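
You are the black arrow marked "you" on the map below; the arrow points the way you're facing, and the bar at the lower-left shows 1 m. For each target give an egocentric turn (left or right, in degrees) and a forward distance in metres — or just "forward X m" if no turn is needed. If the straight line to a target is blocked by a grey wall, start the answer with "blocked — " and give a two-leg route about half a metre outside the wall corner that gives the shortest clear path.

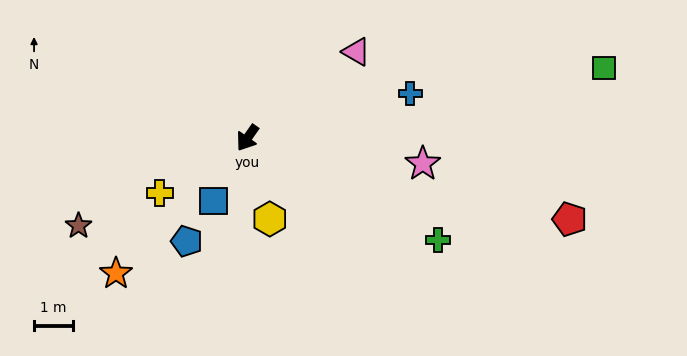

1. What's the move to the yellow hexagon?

turn left 50°, forward 2.2 m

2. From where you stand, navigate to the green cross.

turn left 97°, forward 5.6 m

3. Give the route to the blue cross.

turn left 140°, forward 4.4 m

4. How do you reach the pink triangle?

turn left 163°, forward 3.6 m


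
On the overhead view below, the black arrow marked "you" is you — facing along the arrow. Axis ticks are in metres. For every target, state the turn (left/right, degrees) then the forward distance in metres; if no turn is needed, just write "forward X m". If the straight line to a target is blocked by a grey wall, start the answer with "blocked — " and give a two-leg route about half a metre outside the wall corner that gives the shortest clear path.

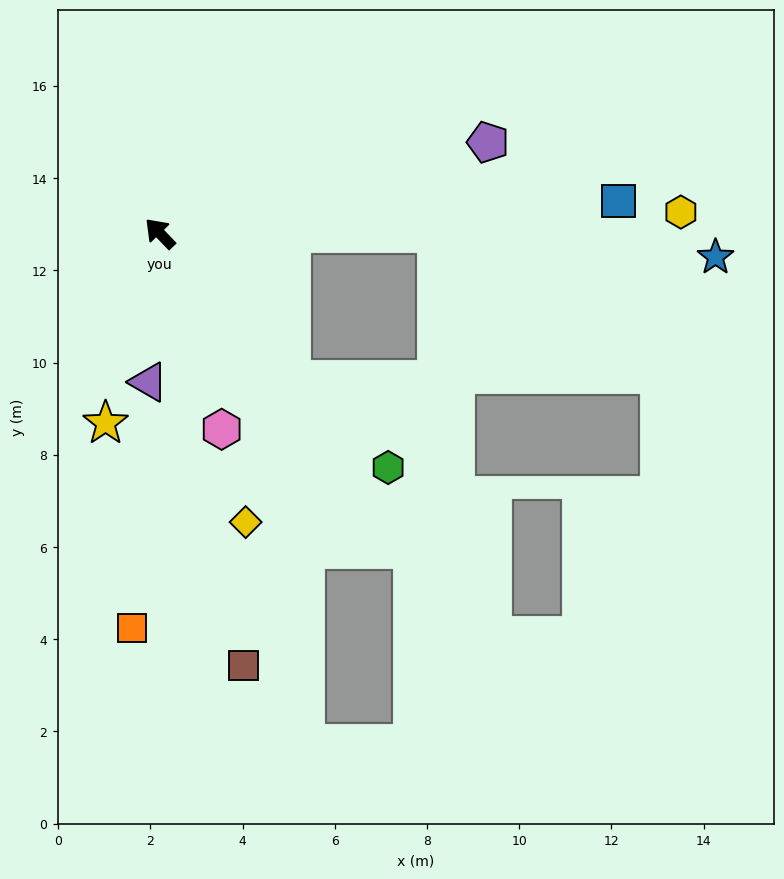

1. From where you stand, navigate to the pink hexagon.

turn left 154°, forward 4.5 m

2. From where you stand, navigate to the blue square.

turn right 130°, forward 10.0 m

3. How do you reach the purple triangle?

turn left 132°, forward 3.2 m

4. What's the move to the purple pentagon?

turn right 118°, forward 7.4 m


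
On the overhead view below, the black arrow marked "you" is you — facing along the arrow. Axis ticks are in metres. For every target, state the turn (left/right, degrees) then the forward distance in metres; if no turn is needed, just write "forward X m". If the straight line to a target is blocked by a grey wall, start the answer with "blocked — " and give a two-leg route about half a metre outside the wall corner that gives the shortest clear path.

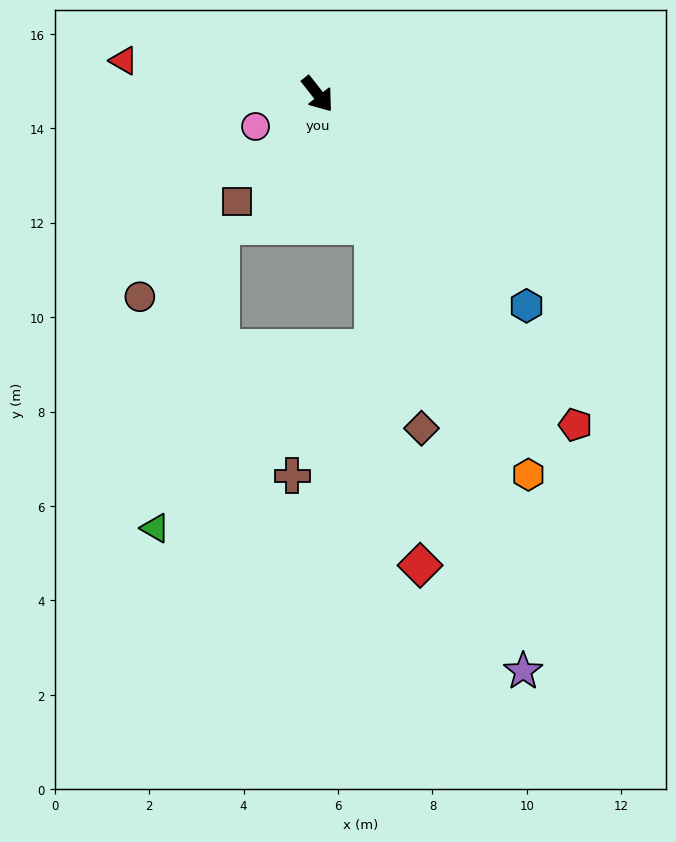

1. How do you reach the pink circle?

turn right 101°, forward 1.5 m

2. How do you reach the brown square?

turn right 75°, forward 2.8 m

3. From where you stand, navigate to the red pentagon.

forward 8.9 m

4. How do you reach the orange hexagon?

turn right 9°, forward 9.2 m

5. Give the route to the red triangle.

turn right 138°, forward 4.2 m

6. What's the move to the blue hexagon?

turn left 6°, forward 6.3 m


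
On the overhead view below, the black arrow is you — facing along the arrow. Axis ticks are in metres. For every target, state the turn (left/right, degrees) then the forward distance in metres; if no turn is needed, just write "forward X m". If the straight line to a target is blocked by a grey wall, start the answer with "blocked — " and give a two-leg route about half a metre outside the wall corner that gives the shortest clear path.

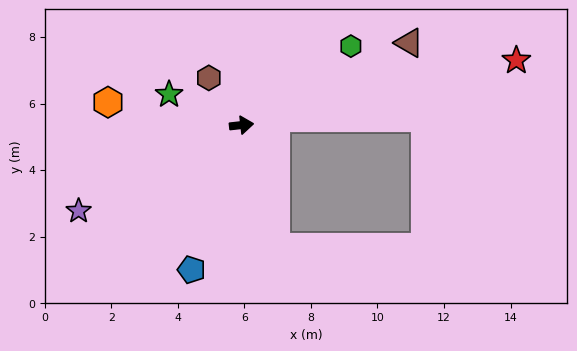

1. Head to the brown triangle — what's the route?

turn left 20°, forward 5.6 m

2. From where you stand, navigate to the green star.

turn left 151°, forward 2.4 m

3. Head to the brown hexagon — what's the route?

turn left 118°, forward 1.7 m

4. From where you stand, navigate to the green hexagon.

turn left 29°, forward 4.1 m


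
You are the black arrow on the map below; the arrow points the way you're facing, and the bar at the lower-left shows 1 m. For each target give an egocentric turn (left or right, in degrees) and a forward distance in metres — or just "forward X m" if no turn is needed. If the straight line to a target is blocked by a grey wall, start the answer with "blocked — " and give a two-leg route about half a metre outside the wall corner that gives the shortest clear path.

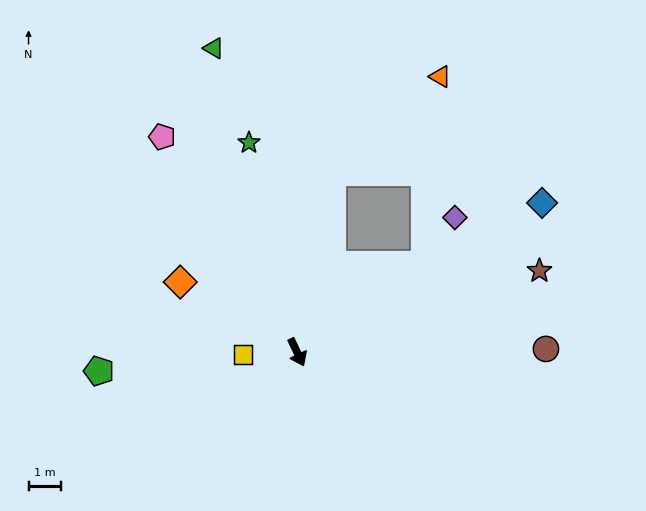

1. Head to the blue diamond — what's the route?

turn left 96°, forward 8.8 m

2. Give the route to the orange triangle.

blocked — turn left 143°, forward 5.6 m, then turn right 37°, forward 4.4 m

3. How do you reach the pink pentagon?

turn right 173°, forward 7.8 m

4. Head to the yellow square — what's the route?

turn right 113°, forward 1.7 m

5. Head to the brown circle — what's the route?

turn left 65°, forward 7.6 m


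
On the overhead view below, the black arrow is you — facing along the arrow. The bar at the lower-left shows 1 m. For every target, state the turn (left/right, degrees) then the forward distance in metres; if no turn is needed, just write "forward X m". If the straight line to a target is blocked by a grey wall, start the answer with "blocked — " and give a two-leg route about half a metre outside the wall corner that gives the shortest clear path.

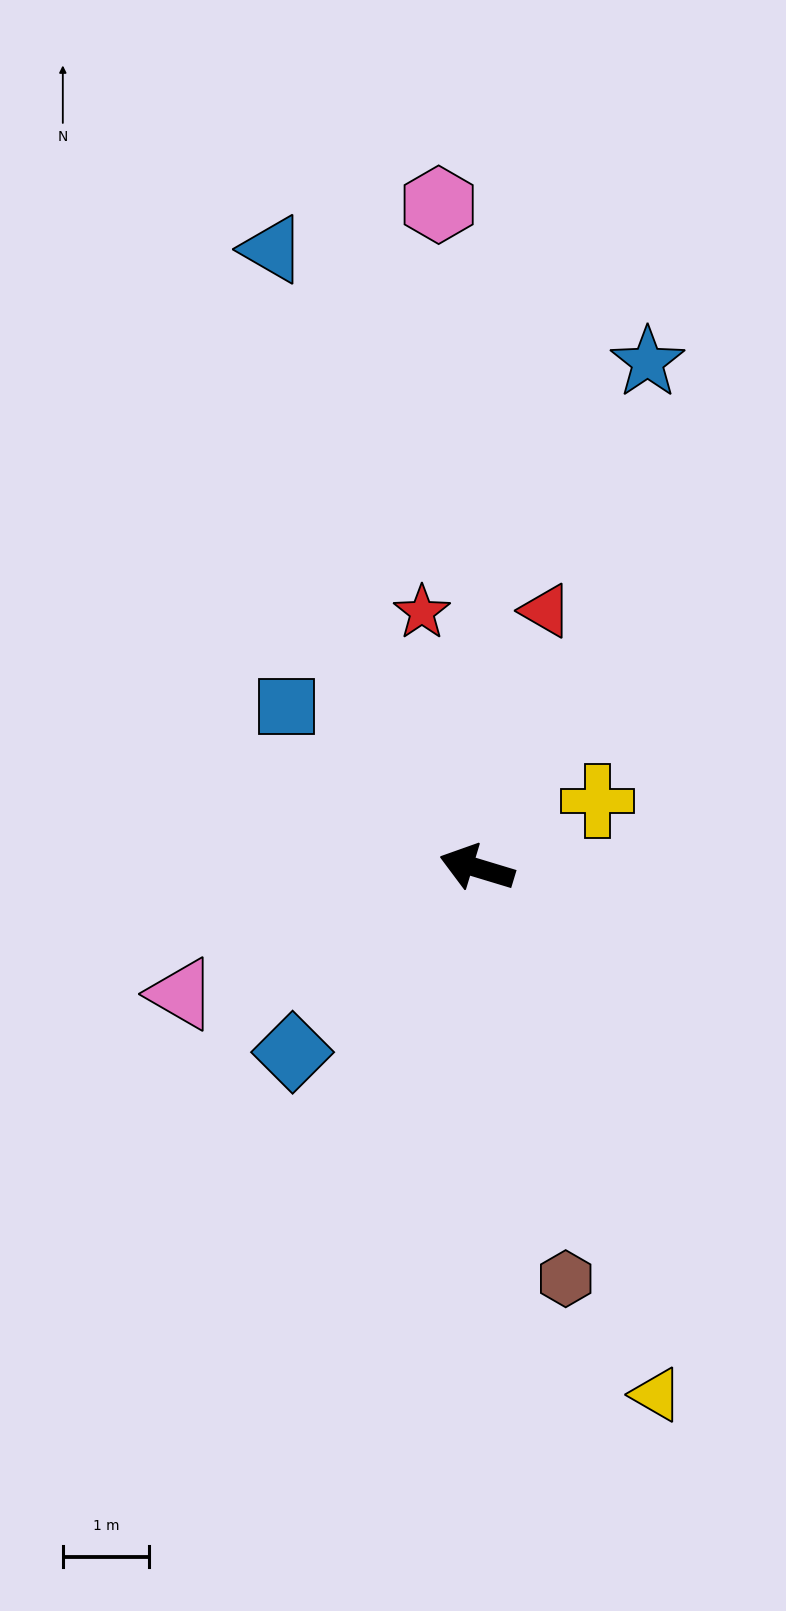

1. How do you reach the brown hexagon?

turn left 119°, forward 4.9 m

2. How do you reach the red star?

turn right 61°, forward 3.0 m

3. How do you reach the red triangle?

turn right 88°, forward 3.1 m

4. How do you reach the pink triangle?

turn left 40°, forward 3.7 m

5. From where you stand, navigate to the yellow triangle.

turn left 126°, forward 6.4 m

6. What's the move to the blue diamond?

turn left 62°, forward 3.0 m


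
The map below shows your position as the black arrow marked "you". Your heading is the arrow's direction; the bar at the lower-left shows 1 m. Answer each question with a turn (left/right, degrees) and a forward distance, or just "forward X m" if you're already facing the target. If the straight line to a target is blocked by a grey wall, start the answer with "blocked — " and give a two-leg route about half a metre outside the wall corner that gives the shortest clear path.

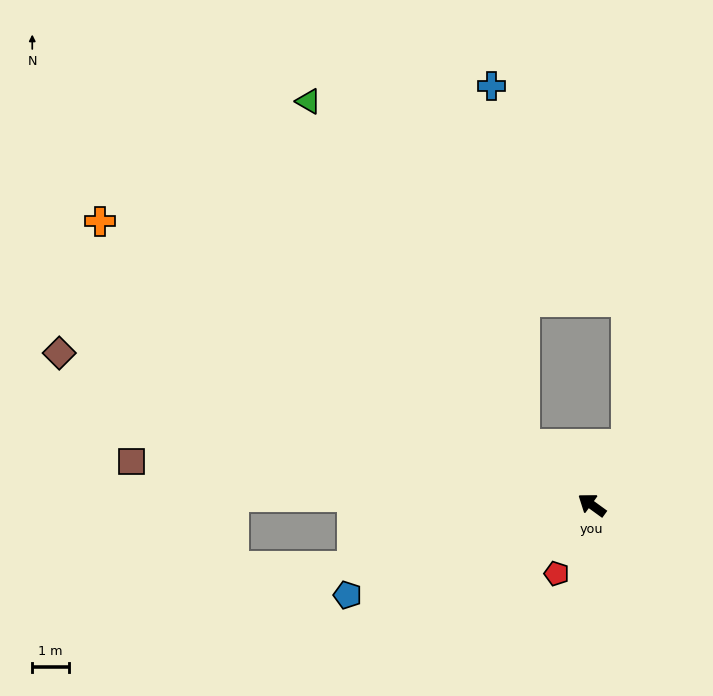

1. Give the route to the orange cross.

turn left 6°, forward 15.5 m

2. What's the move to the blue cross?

blocked — turn right 6°, forward 2.5 m, then turn right 43°, forward 9.8 m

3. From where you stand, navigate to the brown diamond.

turn left 20°, forward 15.1 m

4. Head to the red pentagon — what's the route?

turn left 99°, forward 2.1 m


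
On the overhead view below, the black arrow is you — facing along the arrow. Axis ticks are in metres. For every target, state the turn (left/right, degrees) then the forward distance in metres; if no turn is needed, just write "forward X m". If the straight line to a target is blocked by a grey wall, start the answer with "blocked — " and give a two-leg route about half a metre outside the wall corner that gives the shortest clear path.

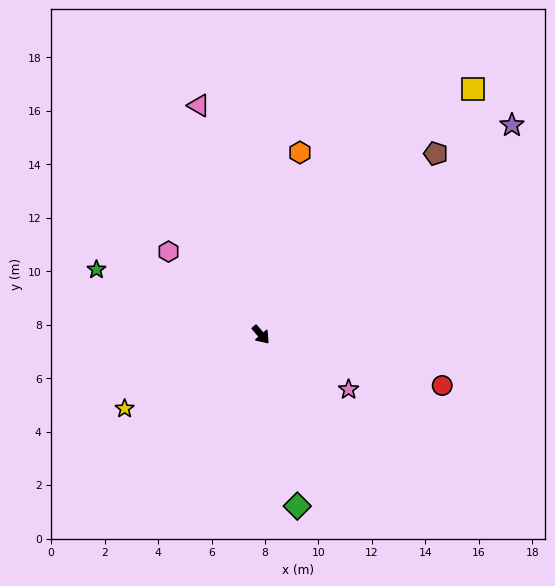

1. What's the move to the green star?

turn right 152°, forward 6.6 m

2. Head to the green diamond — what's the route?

turn right 29°, forward 6.6 m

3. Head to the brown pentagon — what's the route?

turn left 95°, forward 9.4 m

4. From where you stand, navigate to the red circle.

turn left 34°, forward 7.0 m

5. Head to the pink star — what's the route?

turn left 17°, forward 3.9 m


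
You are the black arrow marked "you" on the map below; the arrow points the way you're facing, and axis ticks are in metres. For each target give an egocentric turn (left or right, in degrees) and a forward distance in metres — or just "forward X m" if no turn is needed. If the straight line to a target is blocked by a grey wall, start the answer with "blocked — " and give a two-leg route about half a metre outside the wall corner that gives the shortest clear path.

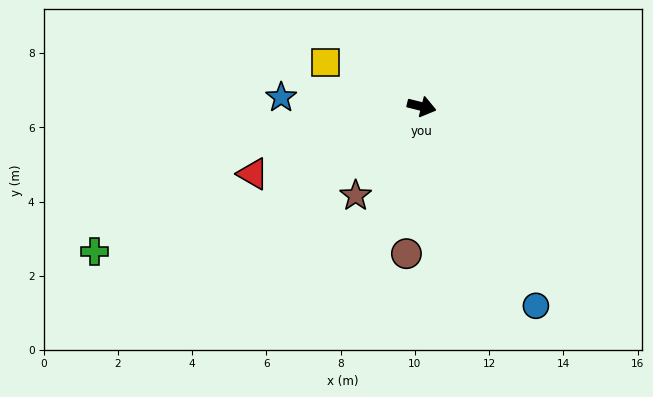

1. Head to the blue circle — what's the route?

turn right 46°, forward 6.2 m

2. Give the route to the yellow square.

turn left 169°, forward 2.9 m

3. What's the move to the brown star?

turn right 112°, forward 3.0 m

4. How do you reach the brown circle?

turn right 82°, forward 4.0 m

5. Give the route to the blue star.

turn right 170°, forward 3.8 m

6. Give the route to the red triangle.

turn right 144°, forward 4.9 m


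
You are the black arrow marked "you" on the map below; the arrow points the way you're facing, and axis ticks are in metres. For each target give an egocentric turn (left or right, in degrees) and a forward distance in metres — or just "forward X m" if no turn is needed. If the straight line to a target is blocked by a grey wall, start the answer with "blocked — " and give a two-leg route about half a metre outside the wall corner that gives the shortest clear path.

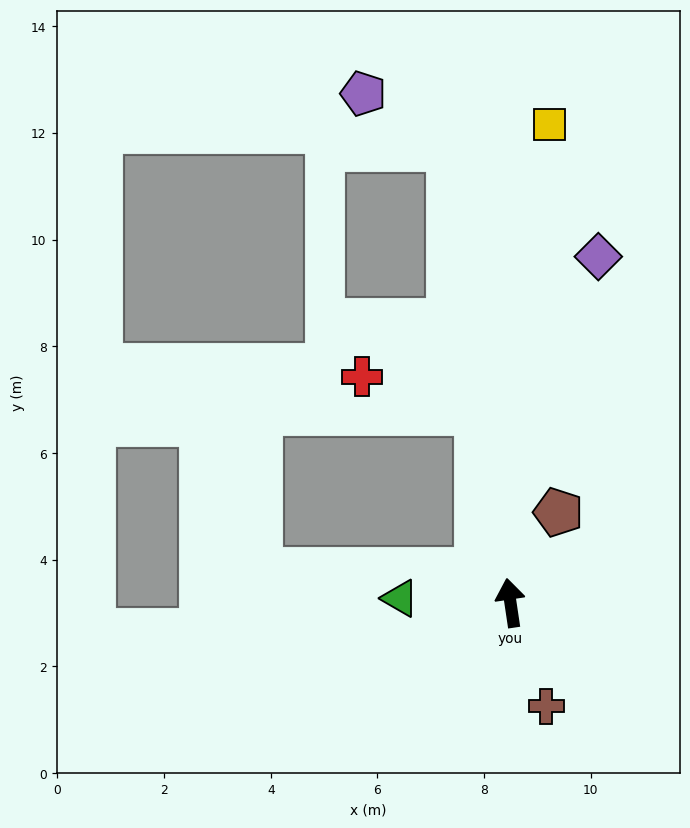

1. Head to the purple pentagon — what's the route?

blocked — forward 8.6 m, then turn left 49°, forward 1.9 m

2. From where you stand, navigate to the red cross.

blocked — forward 3.6 m, then turn left 64°, forward 2.3 m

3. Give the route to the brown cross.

turn right 169°, forward 2.1 m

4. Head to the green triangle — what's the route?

turn left 79°, forward 2.1 m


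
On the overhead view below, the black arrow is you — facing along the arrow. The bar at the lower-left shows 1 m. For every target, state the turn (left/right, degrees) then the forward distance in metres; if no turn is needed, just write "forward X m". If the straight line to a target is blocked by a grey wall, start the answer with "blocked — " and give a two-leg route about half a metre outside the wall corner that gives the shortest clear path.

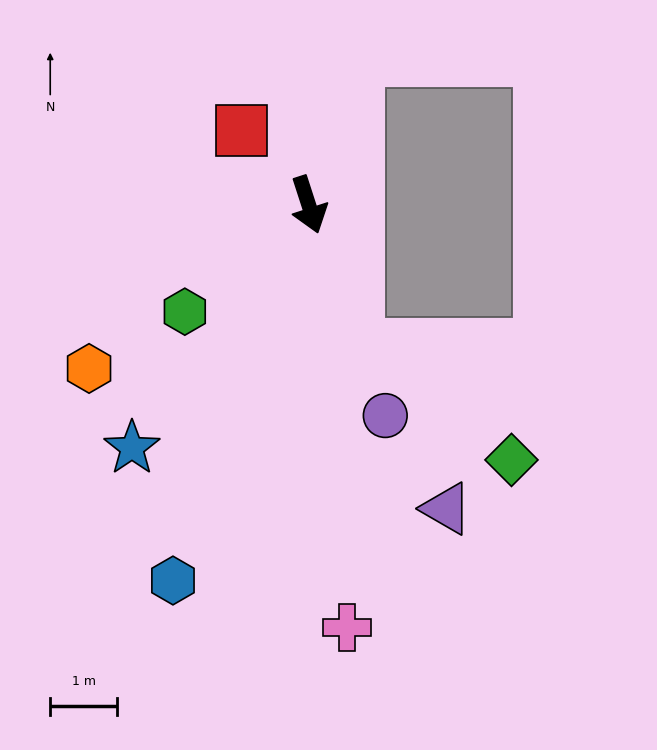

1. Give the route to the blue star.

turn right 54°, forward 4.5 m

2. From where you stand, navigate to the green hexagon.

turn right 67°, forward 2.4 m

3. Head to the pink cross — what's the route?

turn right 13°, forward 6.3 m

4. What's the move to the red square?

turn right 156°, forward 1.5 m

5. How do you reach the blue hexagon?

turn right 38°, forward 6.0 m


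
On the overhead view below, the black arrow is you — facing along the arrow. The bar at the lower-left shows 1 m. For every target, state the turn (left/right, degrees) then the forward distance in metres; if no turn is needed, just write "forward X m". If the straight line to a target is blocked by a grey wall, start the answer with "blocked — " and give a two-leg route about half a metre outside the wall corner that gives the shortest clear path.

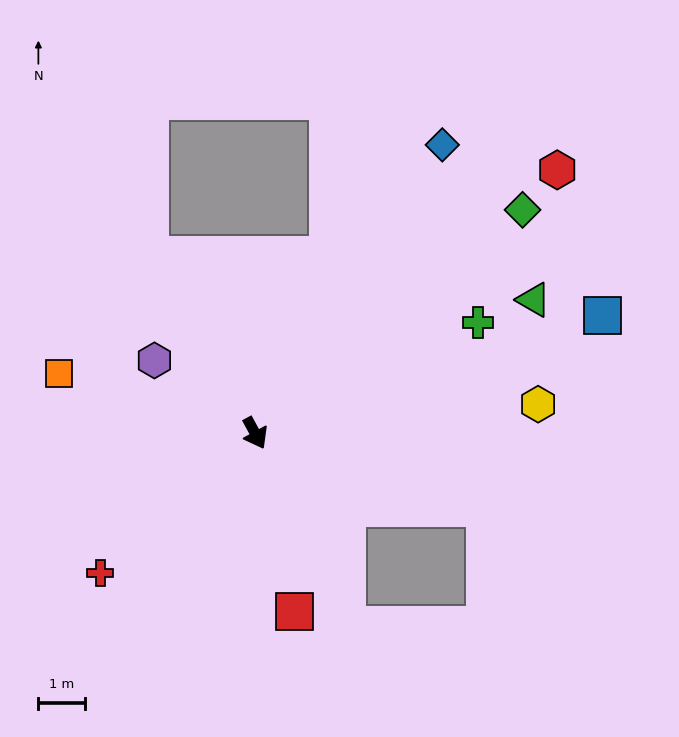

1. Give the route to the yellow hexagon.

turn left 67°, forward 6.1 m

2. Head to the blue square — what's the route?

turn left 80°, forward 7.9 m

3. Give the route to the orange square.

turn right 136°, forward 4.4 m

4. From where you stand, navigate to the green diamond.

turn left 101°, forward 7.5 m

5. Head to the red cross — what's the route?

turn right 77°, forward 4.5 m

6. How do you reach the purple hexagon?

turn right 154°, forward 2.7 m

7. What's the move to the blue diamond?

turn left 118°, forward 7.4 m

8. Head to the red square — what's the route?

turn right 16°, forward 3.9 m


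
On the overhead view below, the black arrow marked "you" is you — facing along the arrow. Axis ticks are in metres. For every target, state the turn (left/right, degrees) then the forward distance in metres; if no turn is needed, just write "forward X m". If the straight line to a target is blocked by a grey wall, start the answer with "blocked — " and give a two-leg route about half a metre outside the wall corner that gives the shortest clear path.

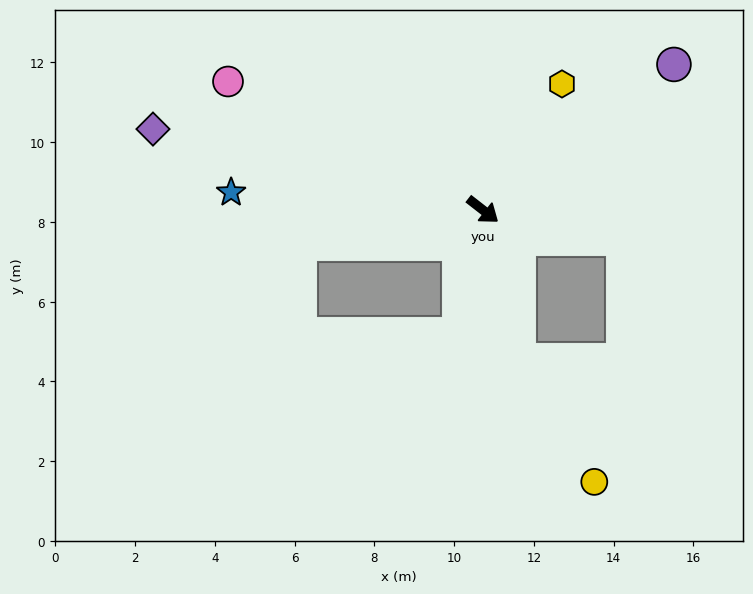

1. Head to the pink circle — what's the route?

turn right 169°, forward 7.2 m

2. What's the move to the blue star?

turn right 146°, forward 6.3 m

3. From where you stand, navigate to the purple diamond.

turn right 156°, forward 8.5 m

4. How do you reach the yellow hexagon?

turn left 96°, forward 3.7 m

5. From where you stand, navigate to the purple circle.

turn left 75°, forward 6.0 m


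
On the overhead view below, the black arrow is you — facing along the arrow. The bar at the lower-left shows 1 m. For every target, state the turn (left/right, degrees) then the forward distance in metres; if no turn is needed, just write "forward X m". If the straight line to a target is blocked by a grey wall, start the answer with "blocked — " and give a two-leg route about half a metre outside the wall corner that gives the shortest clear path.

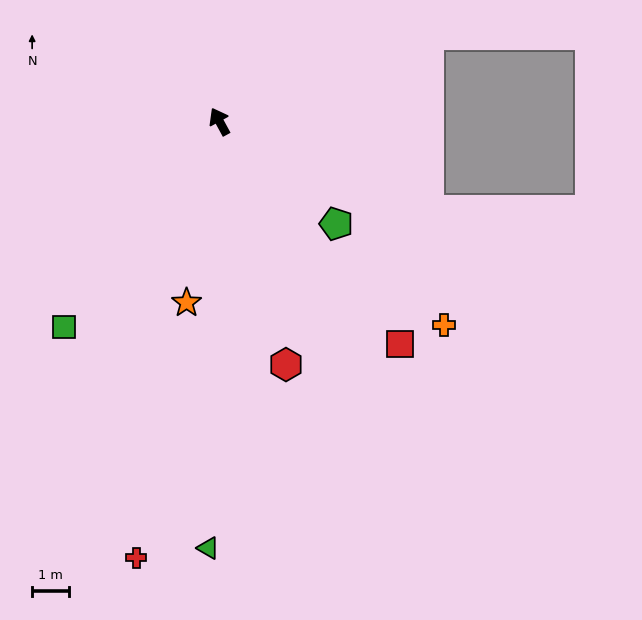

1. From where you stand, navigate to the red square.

turn right 170°, forward 7.9 m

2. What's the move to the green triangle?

turn left 150°, forward 11.7 m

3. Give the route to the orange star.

turn left 141°, forward 5.1 m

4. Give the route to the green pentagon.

turn right 160°, forward 4.3 m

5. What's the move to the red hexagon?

turn left 167°, forward 6.9 m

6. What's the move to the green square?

turn left 114°, forward 7.1 m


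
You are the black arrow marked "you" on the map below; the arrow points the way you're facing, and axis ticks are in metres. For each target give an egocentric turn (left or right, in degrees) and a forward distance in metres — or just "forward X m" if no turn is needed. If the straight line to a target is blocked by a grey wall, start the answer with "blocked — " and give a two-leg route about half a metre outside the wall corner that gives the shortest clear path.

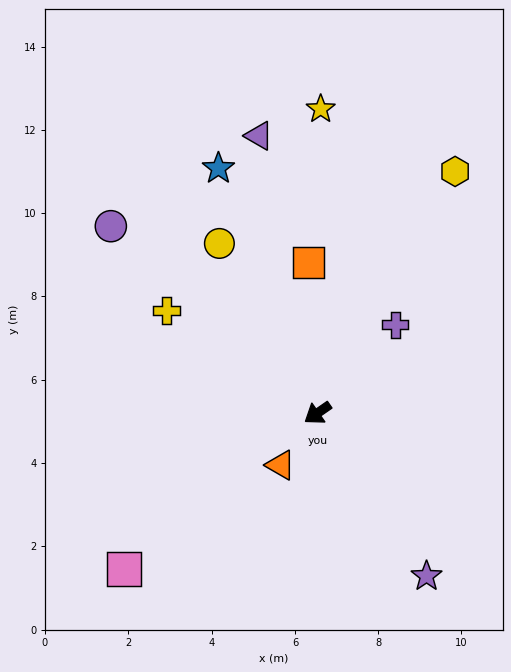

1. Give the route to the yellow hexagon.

turn right 154°, forward 6.7 m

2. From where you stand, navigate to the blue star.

turn right 103°, forward 6.3 m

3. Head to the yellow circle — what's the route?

turn right 95°, forward 4.7 m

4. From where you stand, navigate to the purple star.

turn left 89°, forward 4.7 m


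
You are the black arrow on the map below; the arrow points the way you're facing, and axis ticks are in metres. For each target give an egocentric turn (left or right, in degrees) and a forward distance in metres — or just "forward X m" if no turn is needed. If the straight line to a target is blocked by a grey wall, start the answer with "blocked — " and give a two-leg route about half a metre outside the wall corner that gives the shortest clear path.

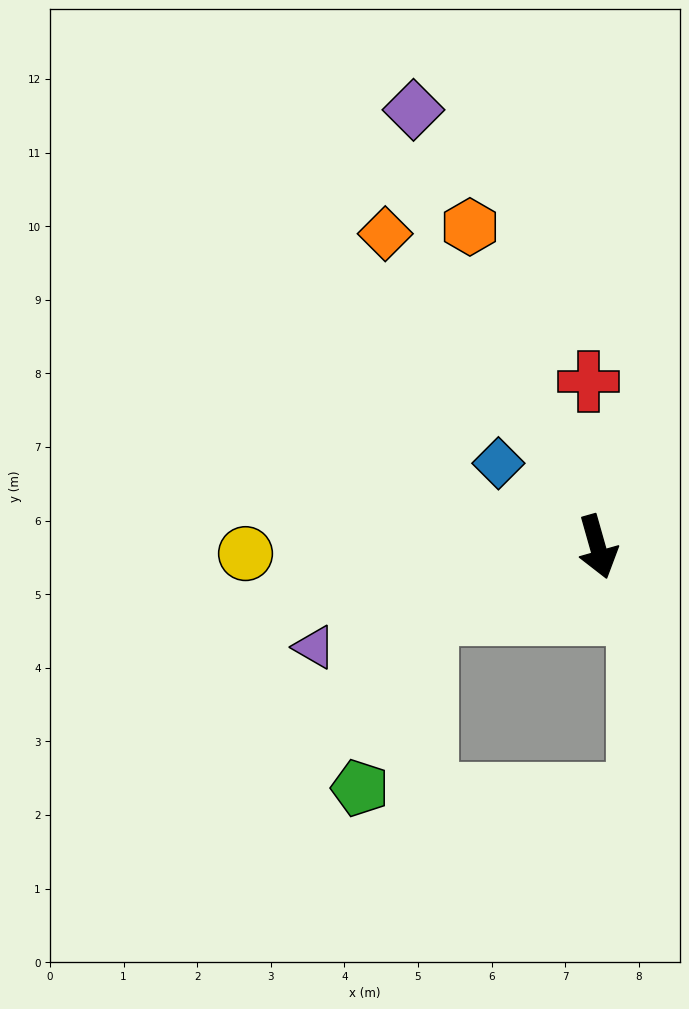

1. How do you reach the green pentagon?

blocked — turn right 84°, forward 2.5 m, then turn left 47°, forward 2.5 m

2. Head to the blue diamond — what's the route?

turn right 146°, forward 1.8 m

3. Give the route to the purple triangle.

turn right 86°, forward 4.1 m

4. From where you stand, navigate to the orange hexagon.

turn right 174°, forward 4.7 m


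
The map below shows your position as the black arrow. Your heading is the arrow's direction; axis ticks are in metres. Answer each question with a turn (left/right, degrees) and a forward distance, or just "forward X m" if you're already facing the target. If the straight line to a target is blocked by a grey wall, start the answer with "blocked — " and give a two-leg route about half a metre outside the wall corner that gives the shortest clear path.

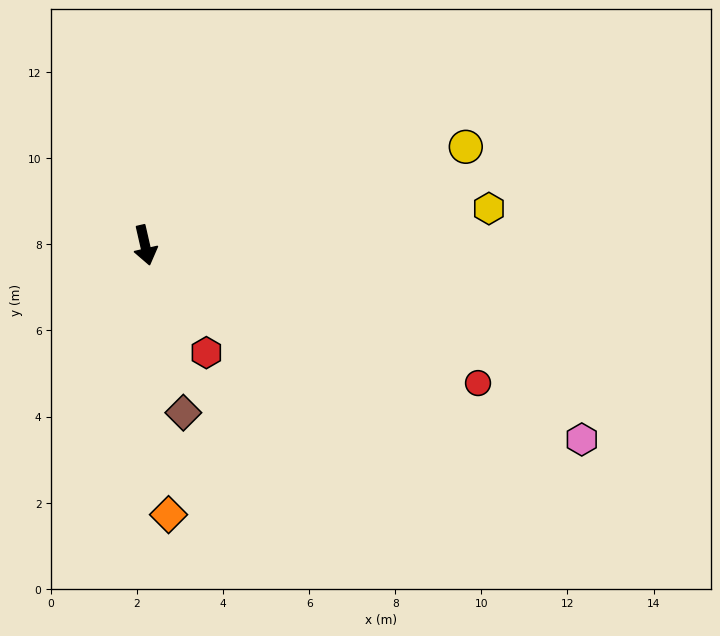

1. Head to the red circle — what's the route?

turn left 55°, forward 8.4 m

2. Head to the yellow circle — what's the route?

turn left 94°, forward 7.8 m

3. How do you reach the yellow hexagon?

turn left 83°, forward 8.0 m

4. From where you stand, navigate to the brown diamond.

forward 4.0 m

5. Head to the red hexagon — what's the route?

turn left 17°, forward 2.9 m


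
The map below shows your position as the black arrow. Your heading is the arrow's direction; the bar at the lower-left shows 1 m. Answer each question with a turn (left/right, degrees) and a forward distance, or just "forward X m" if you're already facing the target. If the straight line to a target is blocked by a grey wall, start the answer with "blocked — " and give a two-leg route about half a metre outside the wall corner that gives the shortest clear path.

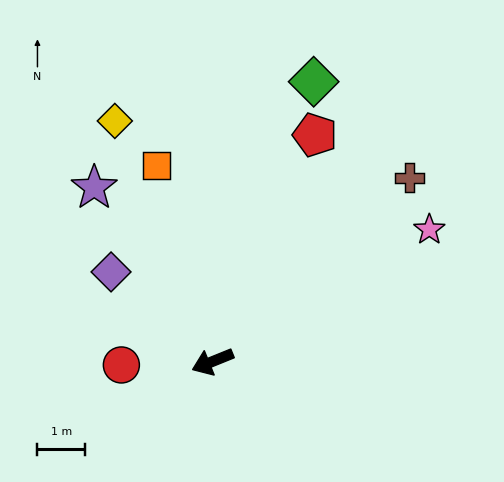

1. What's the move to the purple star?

turn right 78°, forward 4.4 m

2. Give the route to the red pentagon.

turn right 136°, forward 5.2 m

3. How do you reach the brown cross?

turn right 159°, forward 5.6 m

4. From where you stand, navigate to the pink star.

turn right 171°, forward 5.3 m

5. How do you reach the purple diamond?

turn right 63°, forward 2.8 m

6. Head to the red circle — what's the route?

turn right 20°, forward 1.9 m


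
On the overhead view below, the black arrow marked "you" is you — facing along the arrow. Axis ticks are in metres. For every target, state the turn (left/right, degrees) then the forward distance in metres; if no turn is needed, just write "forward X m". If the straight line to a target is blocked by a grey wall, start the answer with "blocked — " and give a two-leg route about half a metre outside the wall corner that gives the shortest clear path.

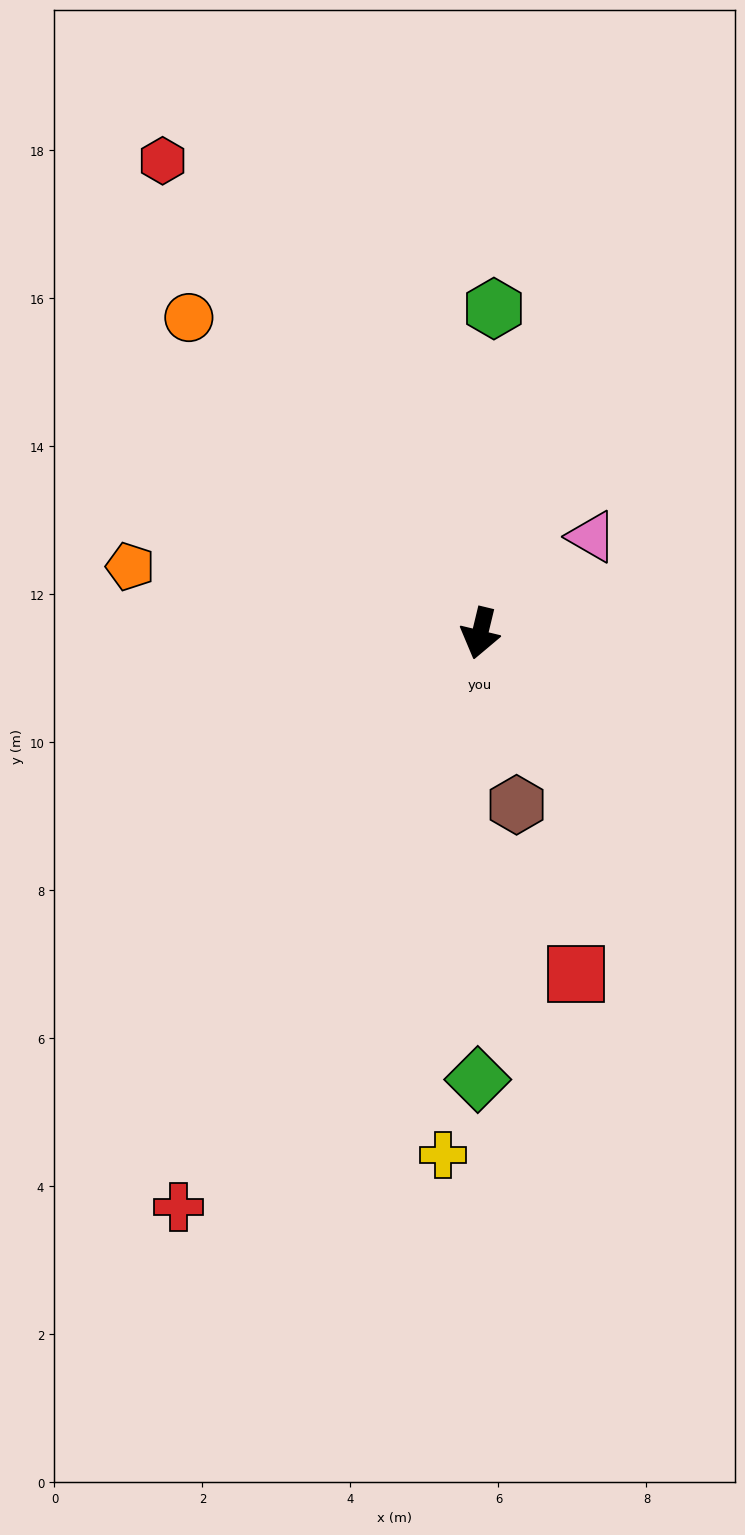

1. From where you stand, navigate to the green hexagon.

turn right 169°, forward 4.4 m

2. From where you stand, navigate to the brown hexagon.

turn left 26°, forward 2.4 m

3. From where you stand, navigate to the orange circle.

turn right 124°, forward 5.8 m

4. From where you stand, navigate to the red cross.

turn right 14°, forward 8.8 m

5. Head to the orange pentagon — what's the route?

turn right 87°, forward 4.8 m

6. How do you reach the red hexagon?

turn right 133°, forward 7.7 m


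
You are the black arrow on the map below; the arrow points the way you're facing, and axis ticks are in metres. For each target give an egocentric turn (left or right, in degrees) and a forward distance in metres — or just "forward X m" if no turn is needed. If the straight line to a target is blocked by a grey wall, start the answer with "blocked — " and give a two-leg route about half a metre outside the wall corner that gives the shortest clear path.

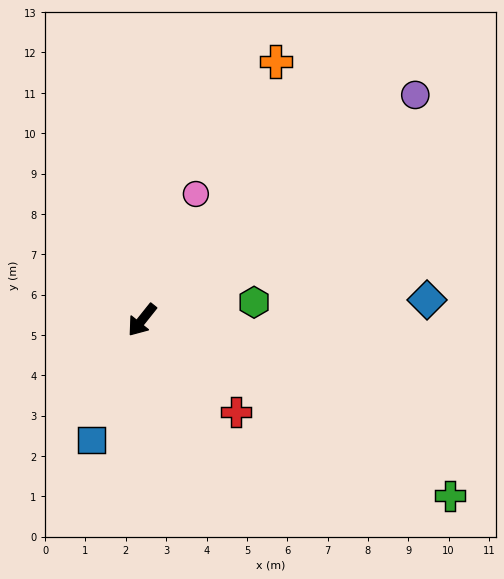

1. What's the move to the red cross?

turn left 84°, forward 3.3 m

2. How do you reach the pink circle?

turn right 165°, forward 3.4 m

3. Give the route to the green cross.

turn left 99°, forward 8.8 m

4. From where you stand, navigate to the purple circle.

turn left 168°, forward 8.8 m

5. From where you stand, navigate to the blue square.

turn left 16°, forward 3.2 m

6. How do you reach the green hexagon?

turn left 138°, forward 2.8 m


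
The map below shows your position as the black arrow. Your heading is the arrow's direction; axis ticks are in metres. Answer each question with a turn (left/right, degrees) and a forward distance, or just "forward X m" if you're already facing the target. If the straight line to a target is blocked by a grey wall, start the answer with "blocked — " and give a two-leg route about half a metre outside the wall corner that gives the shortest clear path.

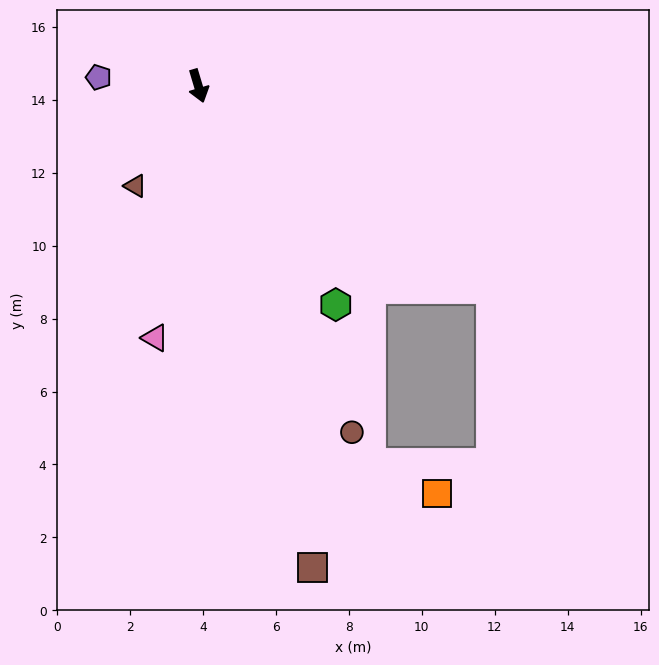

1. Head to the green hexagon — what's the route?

turn left 16°, forward 7.1 m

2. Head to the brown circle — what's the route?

turn left 7°, forward 10.4 m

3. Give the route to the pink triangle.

turn right 26°, forward 7.0 m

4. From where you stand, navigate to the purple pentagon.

turn right 112°, forward 2.7 m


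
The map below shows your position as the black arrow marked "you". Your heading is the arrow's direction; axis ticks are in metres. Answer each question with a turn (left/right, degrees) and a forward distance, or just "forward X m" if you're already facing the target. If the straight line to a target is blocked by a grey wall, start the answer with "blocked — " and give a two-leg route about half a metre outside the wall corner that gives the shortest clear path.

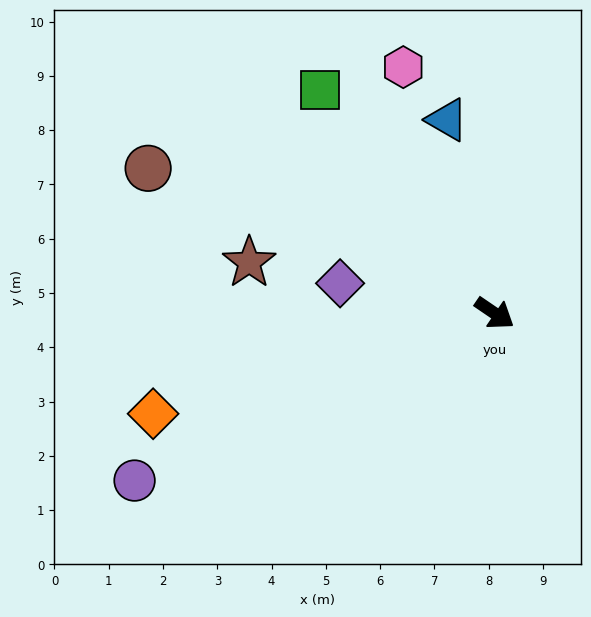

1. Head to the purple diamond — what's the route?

turn right 157°, forward 2.9 m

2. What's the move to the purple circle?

turn right 121°, forward 7.3 m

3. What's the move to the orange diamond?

turn right 129°, forward 6.6 m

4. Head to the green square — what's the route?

turn left 162°, forward 5.2 m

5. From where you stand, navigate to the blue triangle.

turn left 138°, forward 3.7 m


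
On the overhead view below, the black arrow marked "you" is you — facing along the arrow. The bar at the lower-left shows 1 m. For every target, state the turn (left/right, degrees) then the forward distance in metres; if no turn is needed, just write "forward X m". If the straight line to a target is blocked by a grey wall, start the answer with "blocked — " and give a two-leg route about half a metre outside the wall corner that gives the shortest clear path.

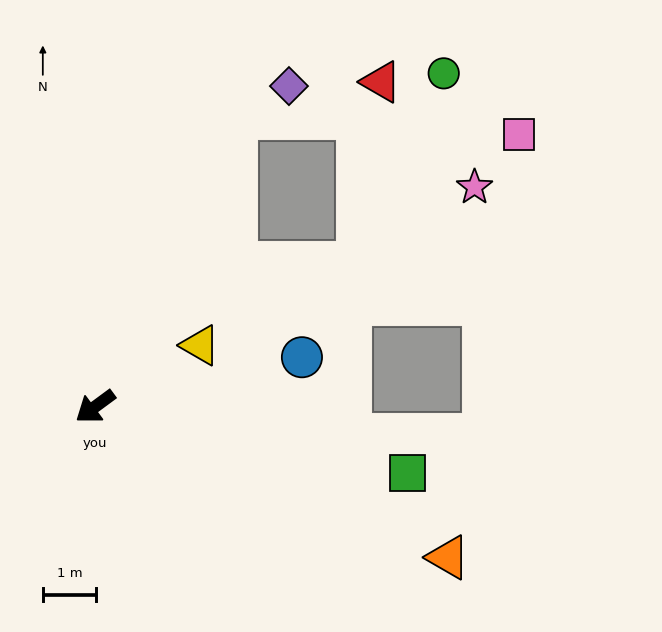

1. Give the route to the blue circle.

turn left 157°, forward 4.0 m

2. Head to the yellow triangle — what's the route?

turn left 174°, forward 2.3 m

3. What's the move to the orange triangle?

turn left 120°, forward 7.1 m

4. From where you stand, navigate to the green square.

turn left 132°, forward 5.9 m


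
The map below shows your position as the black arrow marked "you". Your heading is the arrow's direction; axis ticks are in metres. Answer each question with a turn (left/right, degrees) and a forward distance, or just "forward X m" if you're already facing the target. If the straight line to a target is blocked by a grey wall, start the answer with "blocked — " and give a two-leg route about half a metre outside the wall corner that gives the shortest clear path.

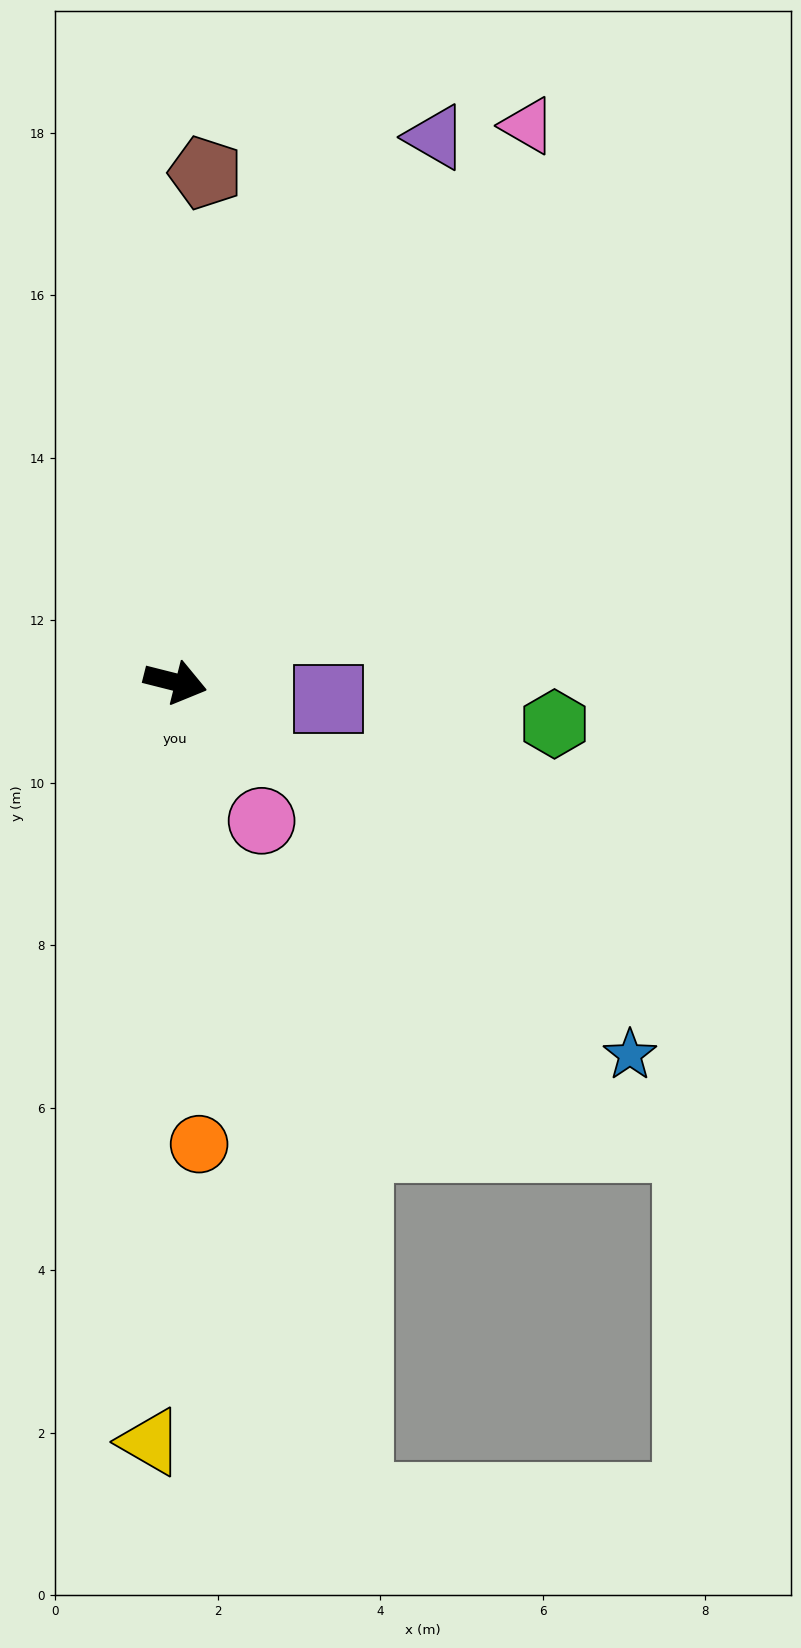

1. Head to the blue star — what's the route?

turn right 25°, forward 7.2 m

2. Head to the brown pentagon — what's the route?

turn left 101°, forward 6.3 m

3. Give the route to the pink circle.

turn right 44°, forward 2.0 m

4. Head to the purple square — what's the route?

turn left 8°, forward 1.9 m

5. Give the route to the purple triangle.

turn left 79°, forward 7.4 m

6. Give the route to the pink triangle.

turn left 72°, forward 8.1 m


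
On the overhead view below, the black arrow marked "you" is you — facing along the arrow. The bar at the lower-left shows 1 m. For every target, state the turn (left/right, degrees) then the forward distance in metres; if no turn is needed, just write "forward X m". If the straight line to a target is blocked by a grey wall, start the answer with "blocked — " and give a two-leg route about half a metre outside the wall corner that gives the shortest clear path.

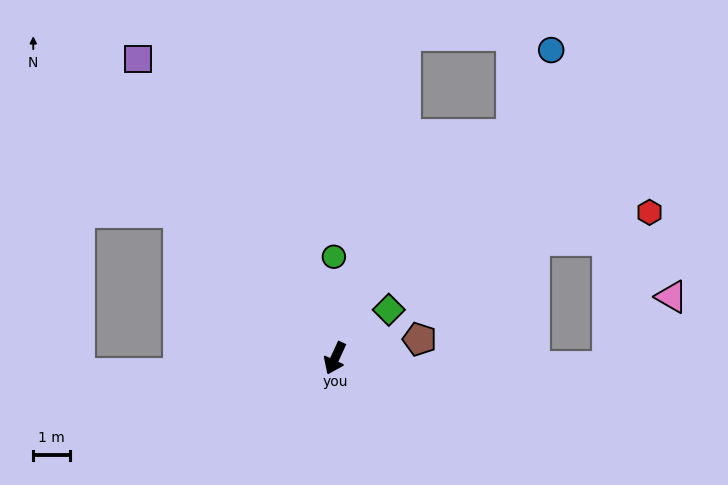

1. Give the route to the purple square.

turn right 122°, forward 9.7 m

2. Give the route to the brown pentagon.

turn left 127°, forward 2.3 m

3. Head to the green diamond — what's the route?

turn left 157°, forward 2.0 m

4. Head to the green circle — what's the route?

turn right 155°, forward 2.7 m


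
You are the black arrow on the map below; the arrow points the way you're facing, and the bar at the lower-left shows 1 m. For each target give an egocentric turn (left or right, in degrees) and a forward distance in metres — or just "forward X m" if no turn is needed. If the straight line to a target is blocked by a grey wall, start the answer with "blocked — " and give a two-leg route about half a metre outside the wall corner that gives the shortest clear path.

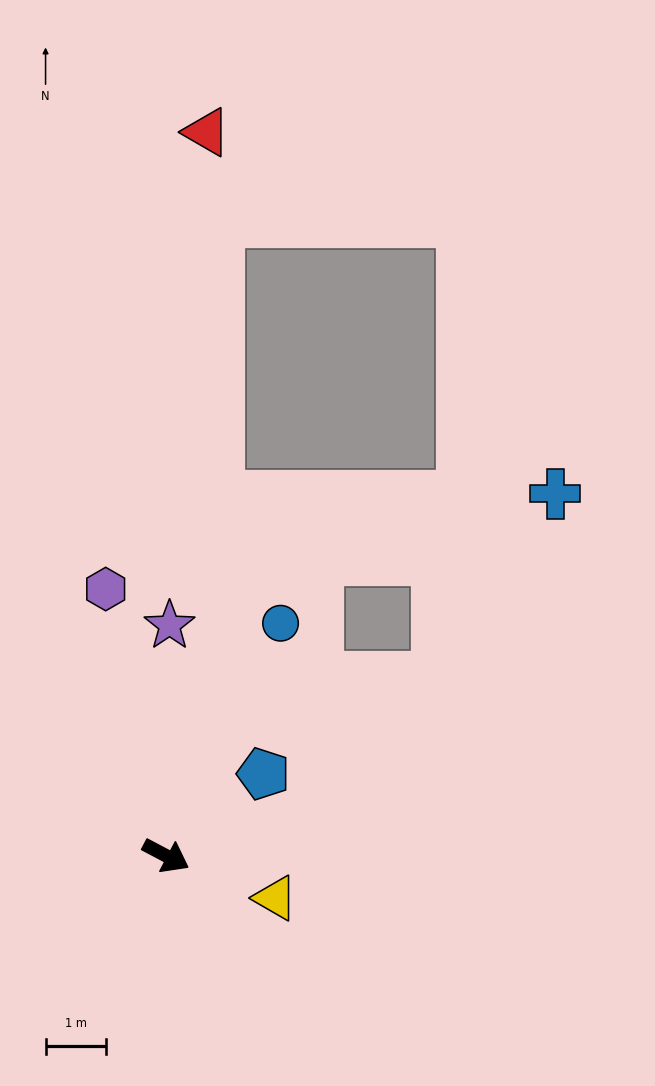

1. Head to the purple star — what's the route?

turn left 117°, forward 3.8 m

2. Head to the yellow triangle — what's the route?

turn left 7°, forward 1.9 m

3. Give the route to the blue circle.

turn left 92°, forward 4.3 m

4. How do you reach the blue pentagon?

turn left 68°, forward 2.1 m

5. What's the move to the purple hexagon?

turn left 131°, forward 4.5 m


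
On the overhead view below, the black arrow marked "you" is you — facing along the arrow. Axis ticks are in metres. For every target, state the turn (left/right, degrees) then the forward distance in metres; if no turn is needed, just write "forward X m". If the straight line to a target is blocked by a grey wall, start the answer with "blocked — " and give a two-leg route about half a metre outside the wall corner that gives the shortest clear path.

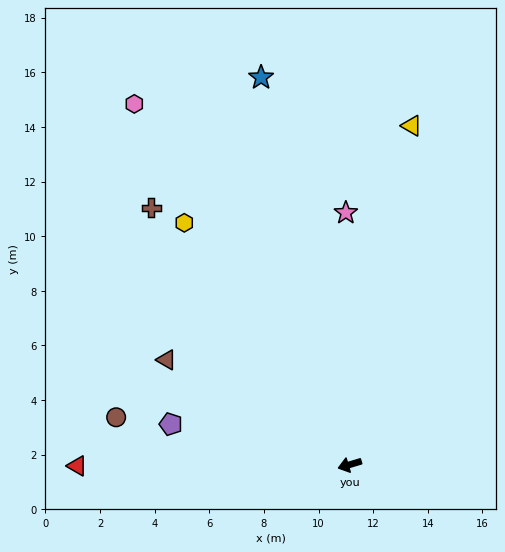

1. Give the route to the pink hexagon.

turn right 76°, forward 15.4 m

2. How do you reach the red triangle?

turn right 16°, forward 10.0 m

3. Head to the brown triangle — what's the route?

turn right 46°, forward 7.7 m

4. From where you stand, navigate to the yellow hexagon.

turn right 72°, forward 10.7 m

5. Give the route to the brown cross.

turn right 69°, forward 11.9 m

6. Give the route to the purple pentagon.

turn right 29°, forward 6.7 m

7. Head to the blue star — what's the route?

turn right 94°, forward 14.5 m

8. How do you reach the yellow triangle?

turn right 117°, forward 12.6 m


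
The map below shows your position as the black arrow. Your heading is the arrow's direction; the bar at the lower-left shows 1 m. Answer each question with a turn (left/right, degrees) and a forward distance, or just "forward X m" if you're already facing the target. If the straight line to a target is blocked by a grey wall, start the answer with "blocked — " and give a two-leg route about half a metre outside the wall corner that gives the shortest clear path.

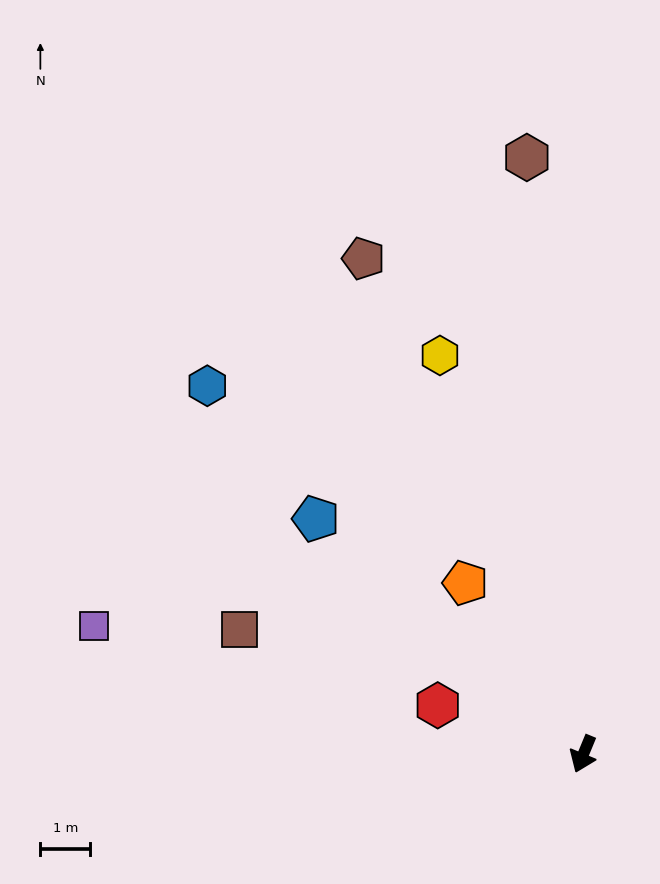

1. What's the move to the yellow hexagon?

turn right 138°, forward 8.5 m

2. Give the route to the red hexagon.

turn right 86°, forward 3.1 m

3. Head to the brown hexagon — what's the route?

turn right 152°, forward 12.0 m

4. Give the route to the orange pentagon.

turn right 123°, forward 4.2 m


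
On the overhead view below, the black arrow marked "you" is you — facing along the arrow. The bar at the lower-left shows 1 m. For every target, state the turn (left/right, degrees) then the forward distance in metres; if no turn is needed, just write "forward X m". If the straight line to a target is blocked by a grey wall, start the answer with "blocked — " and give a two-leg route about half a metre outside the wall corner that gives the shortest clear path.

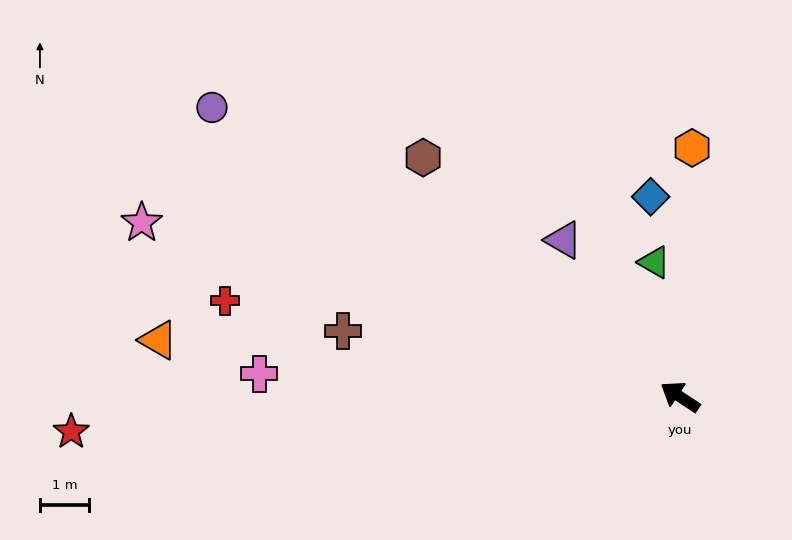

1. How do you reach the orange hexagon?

turn right 59°, forward 5.1 m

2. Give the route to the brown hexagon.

turn right 10°, forward 7.2 m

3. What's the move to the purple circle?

forward 11.2 m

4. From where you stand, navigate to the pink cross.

turn left 30°, forward 8.6 m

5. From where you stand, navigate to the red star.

turn left 37°, forward 12.5 m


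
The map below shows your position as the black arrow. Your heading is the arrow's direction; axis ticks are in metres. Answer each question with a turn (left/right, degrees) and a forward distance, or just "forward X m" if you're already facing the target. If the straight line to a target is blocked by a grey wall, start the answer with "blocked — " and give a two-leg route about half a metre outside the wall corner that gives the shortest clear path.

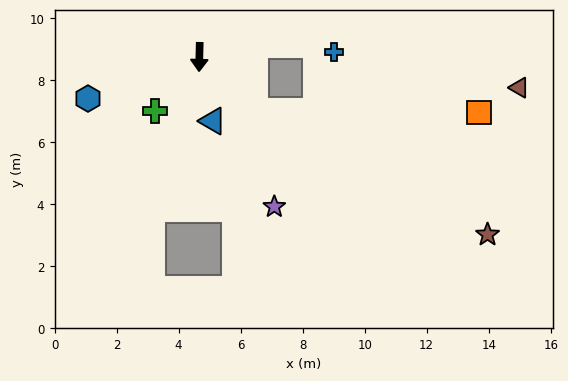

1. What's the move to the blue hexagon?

turn right 68°, forward 3.8 m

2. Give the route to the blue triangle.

turn left 13°, forward 2.1 m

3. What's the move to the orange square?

blocked — turn left 47°, forward 2.5 m, then turn left 44°, forward 7.2 m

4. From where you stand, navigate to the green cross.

turn right 38°, forward 2.3 m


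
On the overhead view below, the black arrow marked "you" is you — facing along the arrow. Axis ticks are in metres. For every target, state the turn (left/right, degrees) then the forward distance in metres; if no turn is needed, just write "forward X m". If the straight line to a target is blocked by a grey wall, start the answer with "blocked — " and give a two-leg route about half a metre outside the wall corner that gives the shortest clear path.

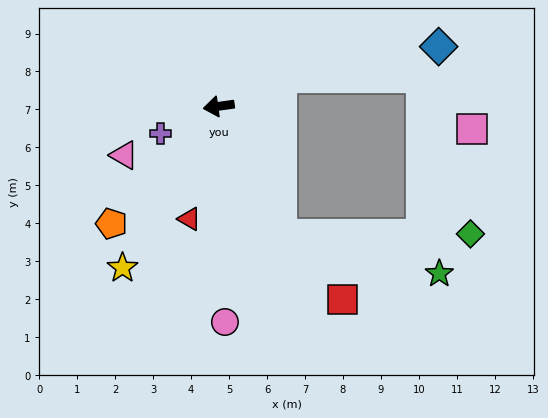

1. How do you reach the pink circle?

turn left 84°, forward 5.7 m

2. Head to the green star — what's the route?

blocked — turn left 108°, forward 3.8 m, then turn left 50°, forward 4.3 m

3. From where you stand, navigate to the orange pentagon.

turn left 40°, forward 4.2 m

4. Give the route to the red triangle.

turn left 67°, forward 3.1 m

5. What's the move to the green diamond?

blocked — turn left 108°, forward 3.8 m, then turn left 64°, forward 5.0 m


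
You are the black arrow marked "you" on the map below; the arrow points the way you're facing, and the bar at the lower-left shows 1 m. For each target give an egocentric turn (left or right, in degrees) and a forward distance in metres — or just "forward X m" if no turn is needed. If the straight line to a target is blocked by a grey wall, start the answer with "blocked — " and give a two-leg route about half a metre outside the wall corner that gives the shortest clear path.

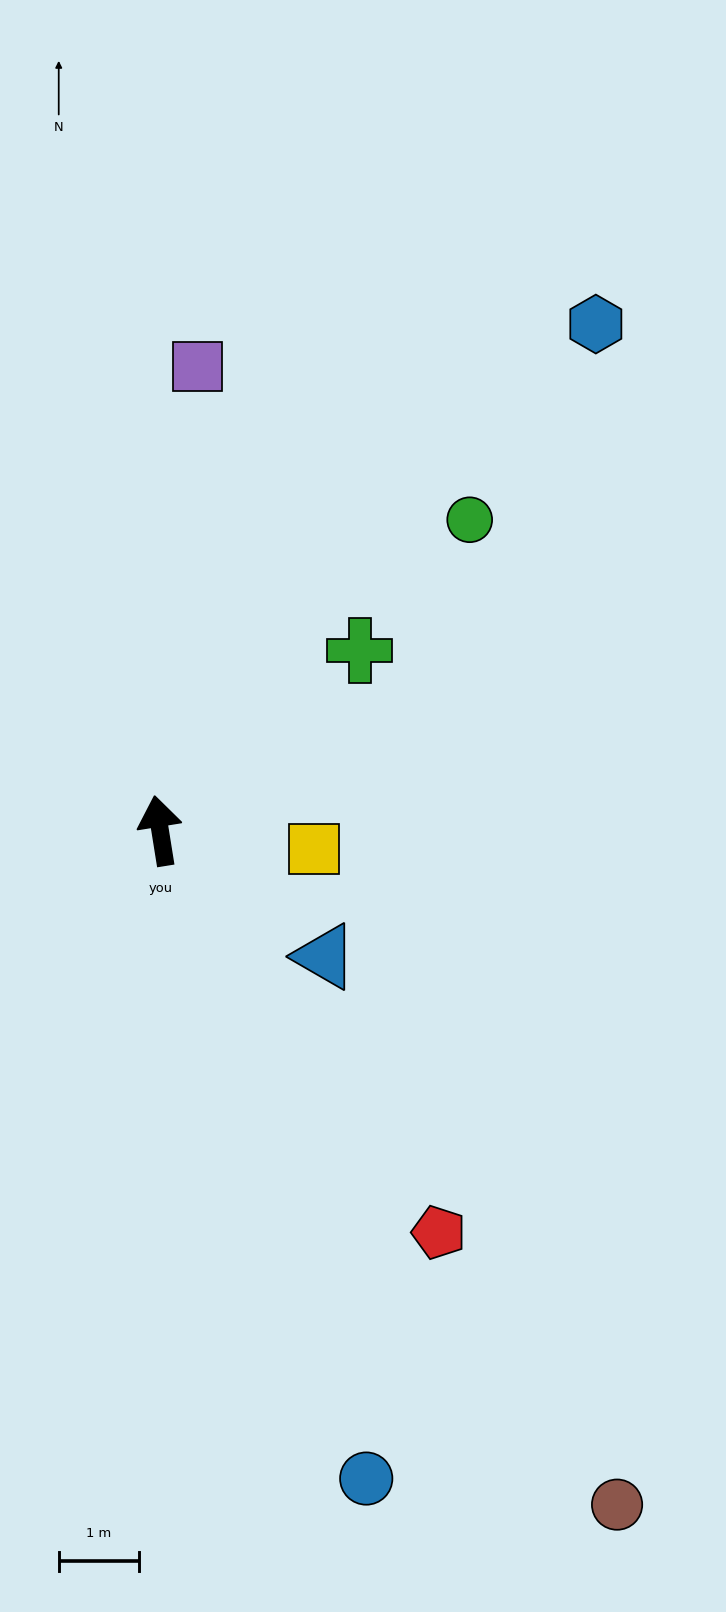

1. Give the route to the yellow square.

turn right 106°, forward 1.9 m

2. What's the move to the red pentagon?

turn right 154°, forward 6.1 m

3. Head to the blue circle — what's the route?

turn right 171°, forward 8.5 m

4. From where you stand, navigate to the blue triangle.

turn right 137°, forward 2.6 m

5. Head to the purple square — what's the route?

turn right 14°, forward 5.8 m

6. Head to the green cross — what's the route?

turn right 57°, forward 3.3 m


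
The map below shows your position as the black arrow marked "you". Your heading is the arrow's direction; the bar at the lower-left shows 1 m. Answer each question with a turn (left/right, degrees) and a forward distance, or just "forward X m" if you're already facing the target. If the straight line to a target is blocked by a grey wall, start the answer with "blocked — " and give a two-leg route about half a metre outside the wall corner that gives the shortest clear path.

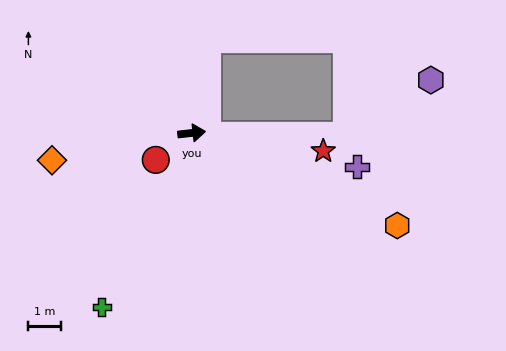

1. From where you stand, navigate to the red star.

turn right 14°, forward 4.1 m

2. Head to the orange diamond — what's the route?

turn right 175°, forward 4.4 m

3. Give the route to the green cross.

turn right 124°, forward 6.0 m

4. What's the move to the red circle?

turn right 150°, forward 1.4 m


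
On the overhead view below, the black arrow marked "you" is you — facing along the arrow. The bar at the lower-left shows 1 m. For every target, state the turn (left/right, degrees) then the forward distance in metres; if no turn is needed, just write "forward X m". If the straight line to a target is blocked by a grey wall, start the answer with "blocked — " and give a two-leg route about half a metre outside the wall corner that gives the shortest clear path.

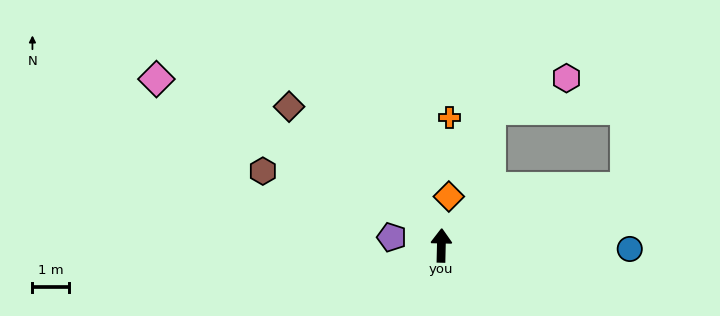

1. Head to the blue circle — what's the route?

turn right 90°, forward 5.2 m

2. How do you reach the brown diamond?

turn left 49°, forward 5.7 m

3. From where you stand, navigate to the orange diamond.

turn right 7°, forward 1.4 m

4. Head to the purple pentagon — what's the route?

turn left 82°, forward 1.4 m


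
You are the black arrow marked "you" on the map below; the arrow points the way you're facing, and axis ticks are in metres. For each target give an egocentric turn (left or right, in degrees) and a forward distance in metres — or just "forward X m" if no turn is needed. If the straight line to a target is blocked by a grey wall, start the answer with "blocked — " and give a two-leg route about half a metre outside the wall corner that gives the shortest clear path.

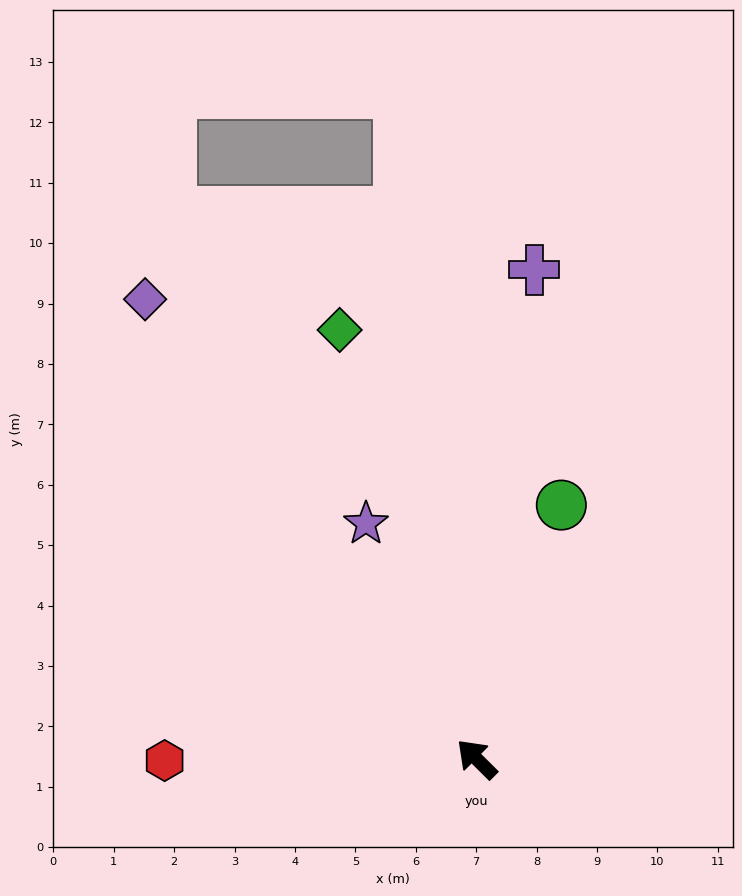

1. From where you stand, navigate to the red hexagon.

turn left 45°, forward 5.2 m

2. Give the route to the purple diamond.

turn right 9°, forward 9.4 m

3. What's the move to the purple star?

turn right 20°, forward 4.3 m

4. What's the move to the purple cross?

turn right 52°, forward 8.2 m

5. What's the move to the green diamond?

turn right 27°, forward 7.5 m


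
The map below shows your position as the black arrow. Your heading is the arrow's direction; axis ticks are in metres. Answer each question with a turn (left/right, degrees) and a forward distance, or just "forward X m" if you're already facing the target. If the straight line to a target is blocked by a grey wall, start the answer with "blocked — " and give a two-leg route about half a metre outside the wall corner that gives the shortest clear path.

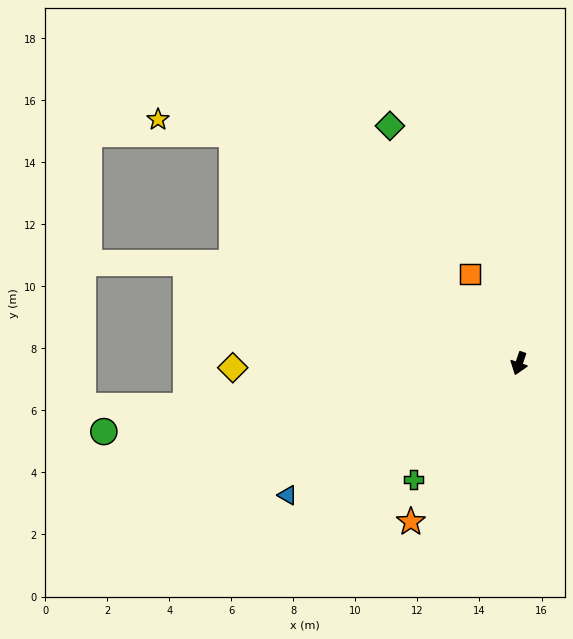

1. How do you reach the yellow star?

blocked — turn right 110°, forward 11.8 m, then turn left 28°, forward 2.4 m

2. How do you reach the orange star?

turn right 16°, forward 6.2 m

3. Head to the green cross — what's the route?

turn right 23°, forward 5.1 m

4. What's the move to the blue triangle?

turn right 42°, forward 8.6 m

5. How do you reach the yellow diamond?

turn right 70°, forward 9.2 m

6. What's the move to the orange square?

turn right 132°, forward 3.3 m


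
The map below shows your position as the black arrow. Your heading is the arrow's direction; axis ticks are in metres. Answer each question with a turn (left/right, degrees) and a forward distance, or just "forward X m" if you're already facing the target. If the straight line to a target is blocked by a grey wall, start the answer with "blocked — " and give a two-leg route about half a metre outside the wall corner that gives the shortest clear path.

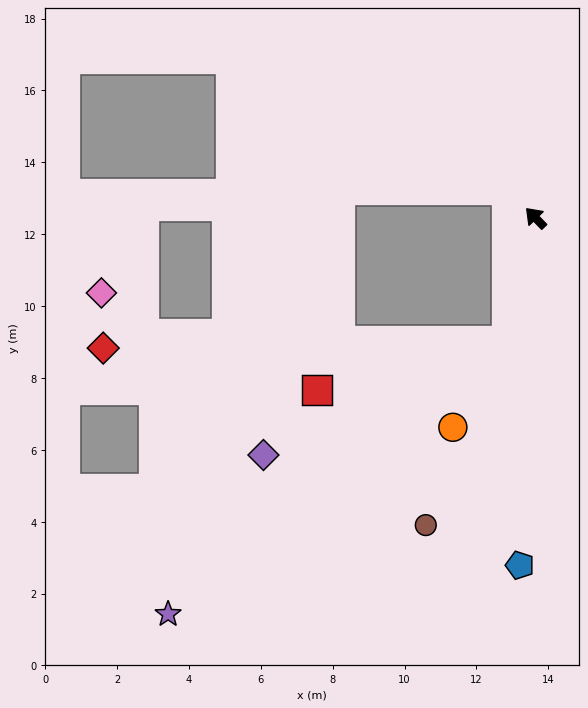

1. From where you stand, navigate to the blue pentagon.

turn left 133°, forward 9.7 m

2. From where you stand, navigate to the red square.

blocked — turn left 123°, forward 3.5 m, then turn right 63°, forward 5.5 m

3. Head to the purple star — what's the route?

blocked — turn left 123°, forward 3.5 m, then turn right 38°, forward 12.1 m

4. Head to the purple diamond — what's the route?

blocked — turn left 123°, forward 3.5 m, then turn right 52°, forward 7.5 m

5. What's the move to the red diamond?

blocked — turn left 123°, forward 3.5 m, then turn right 76°, forward 11.3 m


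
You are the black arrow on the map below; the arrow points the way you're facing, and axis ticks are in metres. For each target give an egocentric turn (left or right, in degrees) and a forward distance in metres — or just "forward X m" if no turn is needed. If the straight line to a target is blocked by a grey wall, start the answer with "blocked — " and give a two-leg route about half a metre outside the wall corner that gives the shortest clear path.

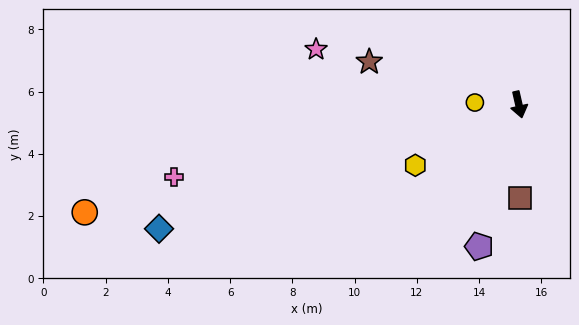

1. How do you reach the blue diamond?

turn right 84°, forward 12.2 m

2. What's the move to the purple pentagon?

turn right 28°, forward 4.7 m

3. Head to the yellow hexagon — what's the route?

turn right 72°, forward 3.9 m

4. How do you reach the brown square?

turn right 12°, forward 3.0 m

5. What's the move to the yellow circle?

turn right 106°, forward 1.4 m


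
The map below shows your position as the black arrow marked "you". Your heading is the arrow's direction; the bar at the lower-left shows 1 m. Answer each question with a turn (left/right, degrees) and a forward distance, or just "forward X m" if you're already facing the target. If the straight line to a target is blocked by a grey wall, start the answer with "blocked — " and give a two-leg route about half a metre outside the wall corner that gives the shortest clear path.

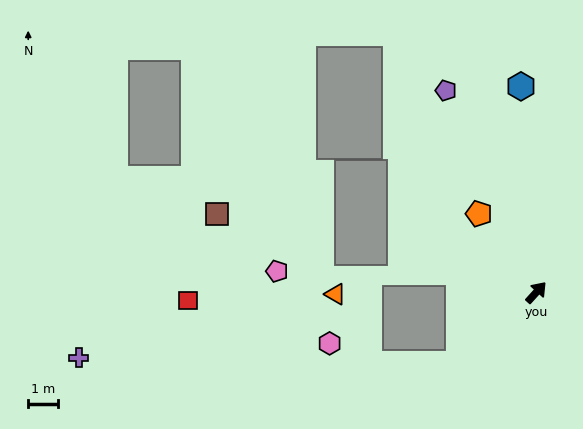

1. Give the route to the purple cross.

blocked — turn left 175°, forward 3.5 m, then turn right 44°, forward 12.6 m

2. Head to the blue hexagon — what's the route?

turn left 46°, forward 6.8 m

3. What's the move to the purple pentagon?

turn left 66°, forward 7.3 m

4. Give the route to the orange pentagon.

turn left 78°, forward 3.2 m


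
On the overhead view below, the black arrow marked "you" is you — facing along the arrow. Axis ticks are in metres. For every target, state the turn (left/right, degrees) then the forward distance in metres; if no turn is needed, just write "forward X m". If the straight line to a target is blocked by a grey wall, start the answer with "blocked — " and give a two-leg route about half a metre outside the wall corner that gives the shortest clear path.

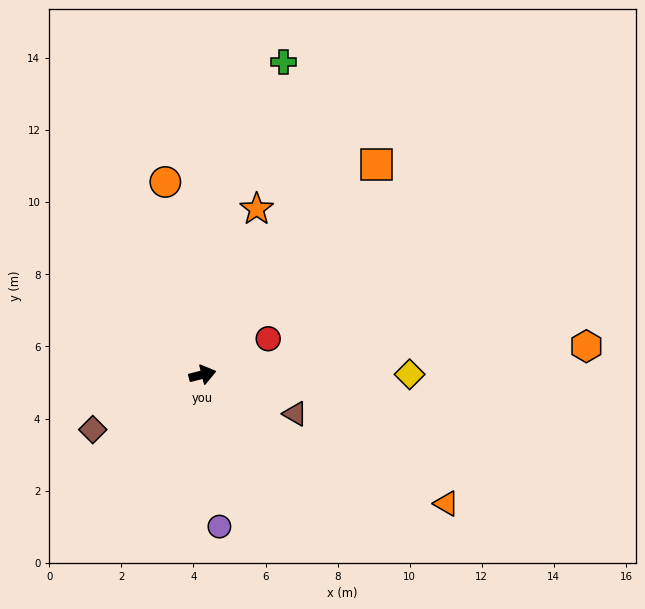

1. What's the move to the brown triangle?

turn right 37°, forward 2.8 m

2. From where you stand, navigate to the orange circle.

turn left 87°, forward 5.4 m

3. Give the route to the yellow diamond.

turn right 14°, forward 5.7 m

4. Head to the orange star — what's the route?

turn left 58°, forward 4.8 m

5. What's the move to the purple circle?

turn right 98°, forward 4.2 m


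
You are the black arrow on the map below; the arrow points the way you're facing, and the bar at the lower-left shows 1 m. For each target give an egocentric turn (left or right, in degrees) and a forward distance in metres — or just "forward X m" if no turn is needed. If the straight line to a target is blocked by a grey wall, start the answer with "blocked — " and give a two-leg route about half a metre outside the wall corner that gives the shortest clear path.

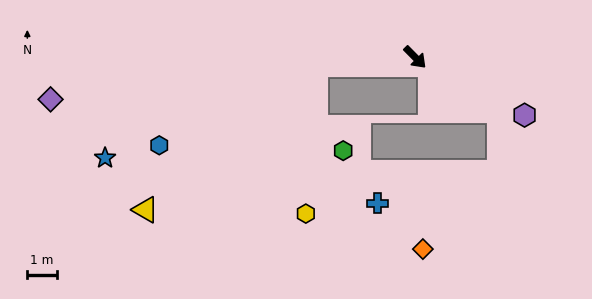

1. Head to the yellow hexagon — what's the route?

blocked — turn right 131°, forward 3.4 m, then turn left 83°, forward 5.1 m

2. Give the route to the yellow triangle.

blocked — turn right 131°, forward 3.4 m, then turn left 37°, forward 7.6 m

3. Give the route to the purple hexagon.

turn left 17°, forward 4.2 m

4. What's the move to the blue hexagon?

blocked — turn right 131°, forward 3.4 m, then turn left 24°, forward 6.0 m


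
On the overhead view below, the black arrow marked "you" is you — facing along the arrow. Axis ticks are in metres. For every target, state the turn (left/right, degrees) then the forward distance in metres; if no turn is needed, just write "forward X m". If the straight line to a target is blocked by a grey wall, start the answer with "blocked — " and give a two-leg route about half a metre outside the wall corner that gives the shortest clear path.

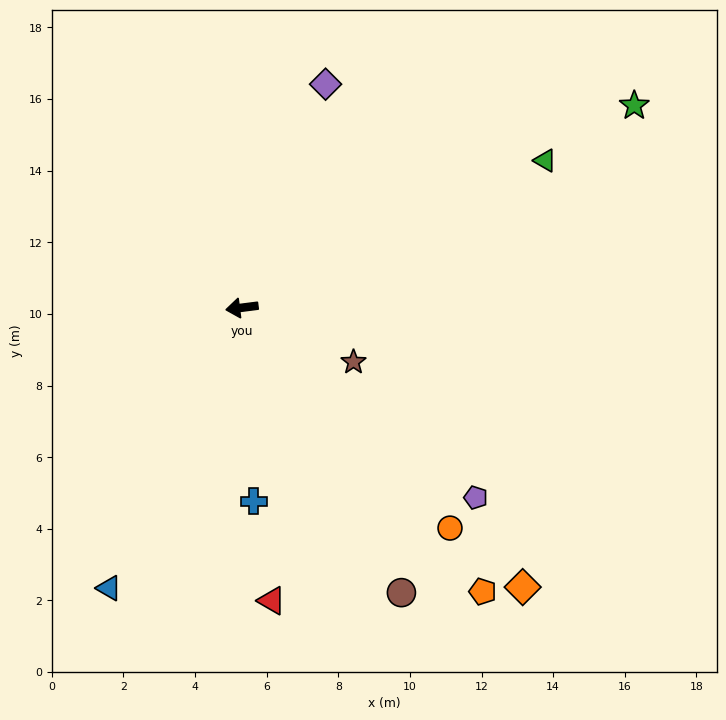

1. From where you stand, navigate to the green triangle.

turn right 161°, forward 9.4 m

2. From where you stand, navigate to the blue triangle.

turn left 57°, forward 8.7 m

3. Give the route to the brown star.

turn left 147°, forward 3.5 m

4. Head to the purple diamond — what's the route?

turn right 118°, forward 6.7 m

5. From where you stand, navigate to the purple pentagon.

turn left 134°, forward 8.4 m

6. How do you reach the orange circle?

turn left 126°, forward 8.5 m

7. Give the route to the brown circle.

turn left 112°, forward 9.1 m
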